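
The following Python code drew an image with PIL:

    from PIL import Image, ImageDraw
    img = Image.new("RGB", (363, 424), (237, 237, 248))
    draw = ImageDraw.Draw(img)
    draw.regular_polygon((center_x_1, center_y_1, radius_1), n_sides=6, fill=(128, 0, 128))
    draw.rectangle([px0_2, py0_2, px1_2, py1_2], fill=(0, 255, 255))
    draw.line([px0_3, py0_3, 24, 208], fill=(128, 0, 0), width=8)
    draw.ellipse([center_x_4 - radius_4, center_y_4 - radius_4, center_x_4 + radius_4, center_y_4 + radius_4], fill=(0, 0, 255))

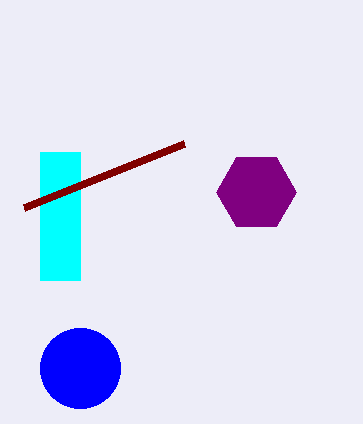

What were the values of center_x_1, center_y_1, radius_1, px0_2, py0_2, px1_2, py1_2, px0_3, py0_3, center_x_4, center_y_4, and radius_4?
center_x_1 = 256, center_y_1 = 192, radius_1 = 40, px0_2 = 40, py0_2 = 152, px1_2 = 80, py1_2 = 280, px0_3 = 184, py0_3 = 144, center_x_4 = 80, center_y_4 = 368, radius_4 = 40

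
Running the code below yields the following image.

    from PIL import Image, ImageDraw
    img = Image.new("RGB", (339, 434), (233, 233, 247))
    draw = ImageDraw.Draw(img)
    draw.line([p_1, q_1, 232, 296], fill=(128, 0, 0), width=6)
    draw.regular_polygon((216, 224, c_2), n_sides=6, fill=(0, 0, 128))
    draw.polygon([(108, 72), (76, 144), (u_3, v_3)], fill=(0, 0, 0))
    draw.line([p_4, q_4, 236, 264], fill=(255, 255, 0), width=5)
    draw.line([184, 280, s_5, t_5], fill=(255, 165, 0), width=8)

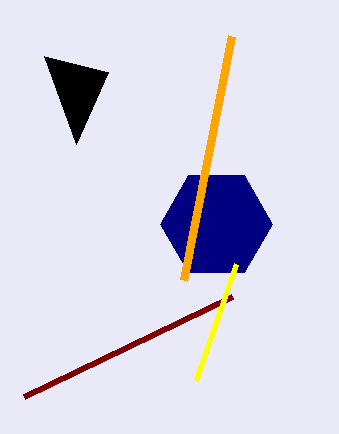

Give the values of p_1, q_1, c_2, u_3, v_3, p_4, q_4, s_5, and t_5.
p_1 = 24
q_1 = 396
c_2 = 56
u_3 = 44
v_3 = 56
p_4 = 196
q_4 = 380
s_5 = 232
t_5 = 36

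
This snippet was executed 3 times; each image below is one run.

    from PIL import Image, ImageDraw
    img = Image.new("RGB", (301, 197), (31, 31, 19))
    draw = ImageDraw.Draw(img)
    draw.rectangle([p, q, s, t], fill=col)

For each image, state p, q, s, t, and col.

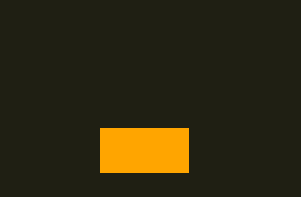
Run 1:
p = 100
q = 128
s = 188
t = 172
col = 'orange'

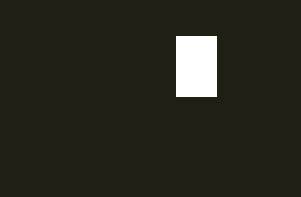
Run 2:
p = 176; q = 36; s = 216; t = 96; col = 'white'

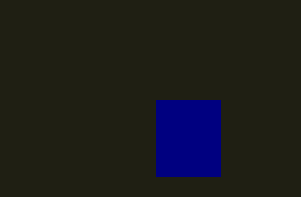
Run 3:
p = 156
q = 100
s = 220
t = 176
col = 'navy'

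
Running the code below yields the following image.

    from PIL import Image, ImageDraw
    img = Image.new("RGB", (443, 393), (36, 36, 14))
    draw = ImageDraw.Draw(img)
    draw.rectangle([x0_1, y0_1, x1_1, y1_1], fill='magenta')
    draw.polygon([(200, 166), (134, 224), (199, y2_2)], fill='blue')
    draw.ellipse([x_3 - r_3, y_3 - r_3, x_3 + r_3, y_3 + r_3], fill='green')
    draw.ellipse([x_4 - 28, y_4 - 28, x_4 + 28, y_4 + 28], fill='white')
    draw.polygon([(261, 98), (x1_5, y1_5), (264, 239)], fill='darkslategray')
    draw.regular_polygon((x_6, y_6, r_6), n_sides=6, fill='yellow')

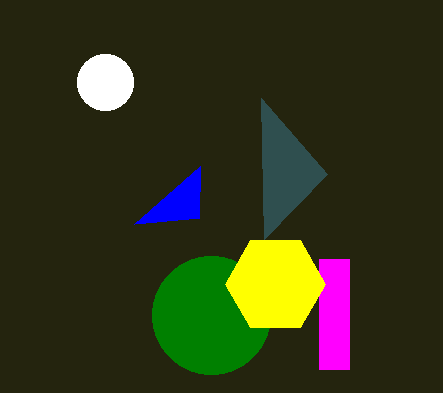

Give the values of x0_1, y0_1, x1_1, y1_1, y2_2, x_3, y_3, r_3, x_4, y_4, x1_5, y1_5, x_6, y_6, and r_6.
x0_1 = 319, y0_1 = 259, x1_1 = 349, y1_1 = 369, y2_2 = 218, x_3 = 211, y_3 = 315, r_3 = 59, x_4 = 105, y_4 = 82, x1_5 = 327, y1_5 = 174, x_6 = 275, y_6 = 284, r_6 = 50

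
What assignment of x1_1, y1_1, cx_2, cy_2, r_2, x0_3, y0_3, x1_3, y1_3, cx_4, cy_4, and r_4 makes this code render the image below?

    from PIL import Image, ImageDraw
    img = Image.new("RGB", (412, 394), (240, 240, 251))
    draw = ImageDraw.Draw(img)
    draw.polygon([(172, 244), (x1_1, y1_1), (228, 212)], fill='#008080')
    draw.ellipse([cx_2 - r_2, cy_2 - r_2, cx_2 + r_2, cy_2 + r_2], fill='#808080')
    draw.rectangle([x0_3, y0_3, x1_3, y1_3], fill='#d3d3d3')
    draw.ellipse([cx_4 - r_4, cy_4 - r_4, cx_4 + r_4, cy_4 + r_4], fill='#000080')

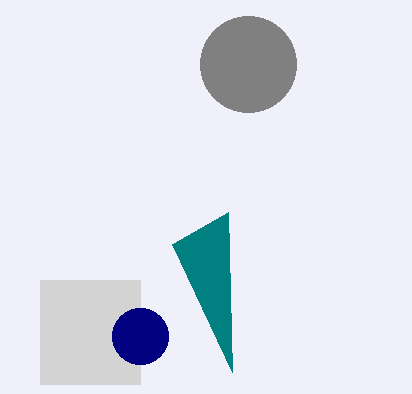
x1_1 = 232, y1_1 = 372, cx_2 = 248, cy_2 = 64, r_2 = 48, x0_3 = 40, y0_3 = 280, x1_3 = 140, y1_3 = 384, cx_4 = 140, cy_4 = 336, r_4 = 28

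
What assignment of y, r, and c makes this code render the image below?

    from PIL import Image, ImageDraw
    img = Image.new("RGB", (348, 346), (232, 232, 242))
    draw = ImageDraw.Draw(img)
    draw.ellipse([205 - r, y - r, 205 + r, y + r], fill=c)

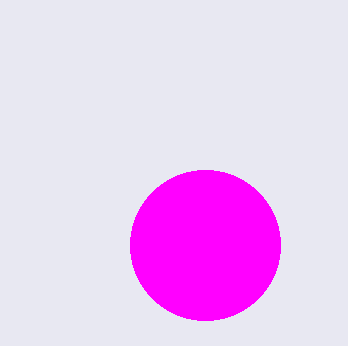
y = 245; r = 75; c = 'magenta'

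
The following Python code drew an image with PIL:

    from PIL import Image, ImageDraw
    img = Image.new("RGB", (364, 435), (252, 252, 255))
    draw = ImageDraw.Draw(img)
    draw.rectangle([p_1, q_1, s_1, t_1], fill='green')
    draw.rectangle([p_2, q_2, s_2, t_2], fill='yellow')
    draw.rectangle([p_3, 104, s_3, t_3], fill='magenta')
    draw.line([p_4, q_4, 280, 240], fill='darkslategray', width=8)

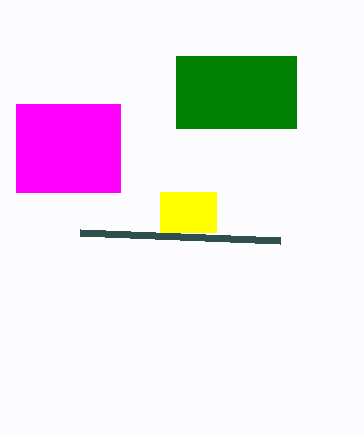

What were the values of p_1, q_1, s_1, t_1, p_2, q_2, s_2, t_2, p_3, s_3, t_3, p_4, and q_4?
p_1 = 176
q_1 = 56
s_1 = 296
t_1 = 128
p_2 = 160
q_2 = 192
s_2 = 216
t_2 = 232
p_3 = 16
s_3 = 120
t_3 = 192
p_4 = 80
q_4 = 232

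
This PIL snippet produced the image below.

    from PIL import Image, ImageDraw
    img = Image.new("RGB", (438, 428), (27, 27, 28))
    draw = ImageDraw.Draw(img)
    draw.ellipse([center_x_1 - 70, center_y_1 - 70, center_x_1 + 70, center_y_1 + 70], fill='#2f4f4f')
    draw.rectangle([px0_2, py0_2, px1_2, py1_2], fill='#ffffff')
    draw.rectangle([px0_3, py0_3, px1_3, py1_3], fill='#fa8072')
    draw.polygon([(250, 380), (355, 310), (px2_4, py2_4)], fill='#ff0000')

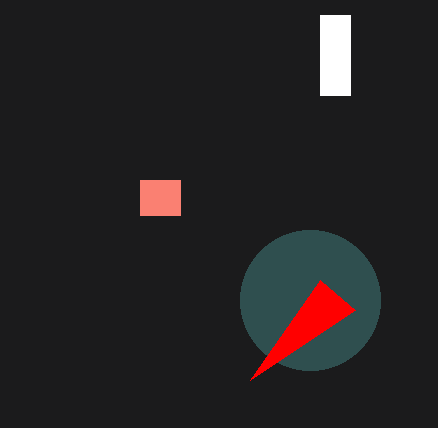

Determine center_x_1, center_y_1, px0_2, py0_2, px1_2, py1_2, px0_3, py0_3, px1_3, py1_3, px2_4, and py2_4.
center_x_1 = 310; center_y_1 = 300; px0_2 = 320; py0_2 = 15; px1_2 = 350; py1_2 = 95; px0_3 = 140; py0_3 = 180; px1_3 = 180; py1_3 = 215; px2_4 = 320; py2_4 = 280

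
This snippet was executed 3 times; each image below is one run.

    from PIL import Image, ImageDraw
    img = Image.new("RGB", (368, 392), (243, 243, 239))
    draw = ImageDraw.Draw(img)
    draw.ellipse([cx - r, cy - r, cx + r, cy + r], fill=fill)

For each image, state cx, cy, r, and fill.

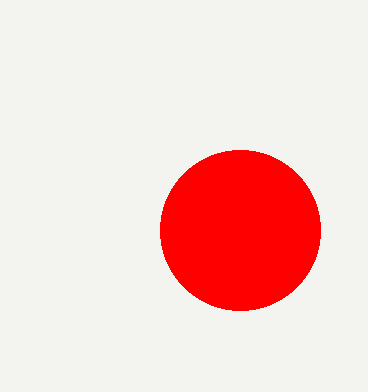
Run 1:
cx = 240, cy = 230, r = 80, fill = 'red'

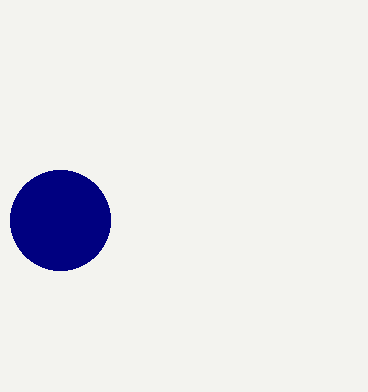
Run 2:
cx = 60
cy = 220
r = 50
fill = 'navy'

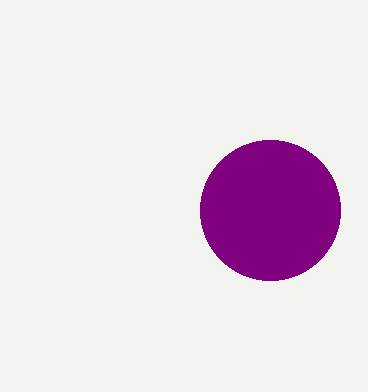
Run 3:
cx = 270, cy = 210, r = 70, fill = 'purple'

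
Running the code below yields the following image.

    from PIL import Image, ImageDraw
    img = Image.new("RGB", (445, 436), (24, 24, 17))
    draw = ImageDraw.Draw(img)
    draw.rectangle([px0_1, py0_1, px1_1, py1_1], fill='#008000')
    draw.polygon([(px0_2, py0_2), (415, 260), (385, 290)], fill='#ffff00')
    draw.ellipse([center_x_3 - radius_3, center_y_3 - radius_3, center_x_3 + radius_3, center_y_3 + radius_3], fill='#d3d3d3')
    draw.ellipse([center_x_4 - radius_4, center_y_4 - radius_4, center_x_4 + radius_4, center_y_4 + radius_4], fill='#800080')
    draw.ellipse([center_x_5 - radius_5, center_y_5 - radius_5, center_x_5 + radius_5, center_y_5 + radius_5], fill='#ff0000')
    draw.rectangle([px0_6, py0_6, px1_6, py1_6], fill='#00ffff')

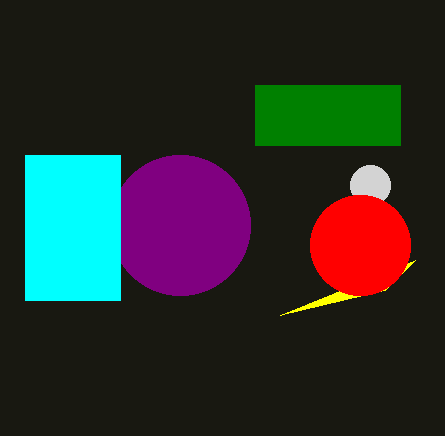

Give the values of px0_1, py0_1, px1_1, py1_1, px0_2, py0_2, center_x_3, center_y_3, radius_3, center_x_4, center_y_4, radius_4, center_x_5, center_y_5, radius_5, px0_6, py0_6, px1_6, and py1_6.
px0_1 = 255
py0_1 = 85
px1_1 = 400
py1_1 = 145
px0_2 = 280
py0_2 = 315
center_x_3 = 370
center_y_3 = 185
radius_3 = 20
center_x_4 = 180
center_y_4 = 225
radius_4 = 70
center_x_5 = 360
center_y_5 = 245
radius_5 = 50
px0_6 = 25
py0_6 = 155
px1_6 = 120
py1_6 = 300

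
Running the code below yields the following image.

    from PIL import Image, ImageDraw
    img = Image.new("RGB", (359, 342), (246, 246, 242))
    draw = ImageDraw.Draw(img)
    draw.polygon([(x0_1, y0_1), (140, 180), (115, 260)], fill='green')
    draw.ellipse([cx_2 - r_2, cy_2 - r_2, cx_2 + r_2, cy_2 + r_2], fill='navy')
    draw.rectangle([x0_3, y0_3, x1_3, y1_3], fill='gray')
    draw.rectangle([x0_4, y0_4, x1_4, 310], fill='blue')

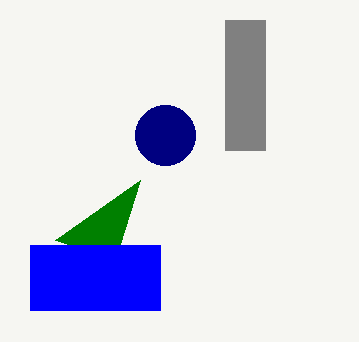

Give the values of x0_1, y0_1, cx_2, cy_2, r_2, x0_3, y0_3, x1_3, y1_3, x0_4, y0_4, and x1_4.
x0_1 = 55; y0_1 = 240; cx_2 = 165; cy_2 = 135; r_2 = 30; x0_3 = 225; y0_3 = 20; x1_3 = 265; y1_3 = 150; x0_4 = 30; y0_4 = 245; x1_4 = 160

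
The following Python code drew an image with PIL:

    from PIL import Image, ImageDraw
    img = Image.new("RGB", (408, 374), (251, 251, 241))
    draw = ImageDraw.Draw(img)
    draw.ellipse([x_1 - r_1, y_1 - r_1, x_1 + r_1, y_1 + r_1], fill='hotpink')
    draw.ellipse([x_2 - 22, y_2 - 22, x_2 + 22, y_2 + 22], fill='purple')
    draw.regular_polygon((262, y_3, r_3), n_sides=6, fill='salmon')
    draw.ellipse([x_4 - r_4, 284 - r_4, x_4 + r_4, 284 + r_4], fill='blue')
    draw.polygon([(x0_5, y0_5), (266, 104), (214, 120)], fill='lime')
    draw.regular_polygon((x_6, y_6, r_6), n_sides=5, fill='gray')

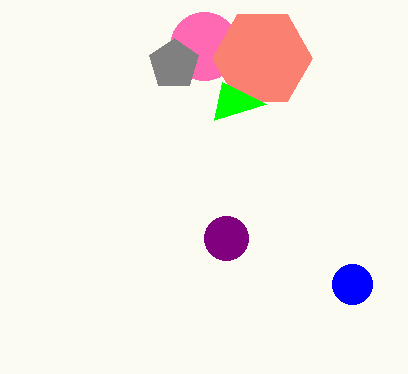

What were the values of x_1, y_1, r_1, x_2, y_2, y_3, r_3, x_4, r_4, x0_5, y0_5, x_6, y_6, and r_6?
x_1 = 204; y_1 = 46; r_1 = 34; x_2 = 226; y_2 = 238; y_3 = 58; r_3 = 50; x_4 = 352; r_4 = 20; x0_5 = 222; y0_5 = 82; x_6 = 174; y_6 = 64; r_6 = 26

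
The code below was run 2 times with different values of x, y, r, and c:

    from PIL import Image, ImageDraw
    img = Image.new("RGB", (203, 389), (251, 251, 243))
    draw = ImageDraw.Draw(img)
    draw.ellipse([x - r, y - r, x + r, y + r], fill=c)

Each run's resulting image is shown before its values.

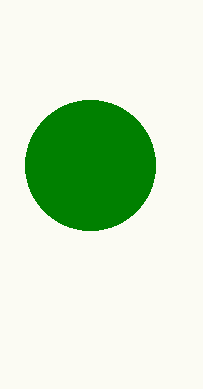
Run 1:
x = 90
y = 165
r = 65
c = 'green'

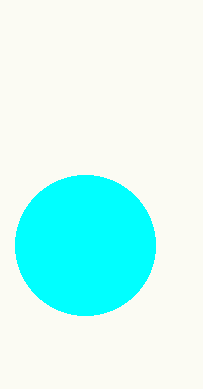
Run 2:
x = 85, y = 245, r = 70, c = 'cyan'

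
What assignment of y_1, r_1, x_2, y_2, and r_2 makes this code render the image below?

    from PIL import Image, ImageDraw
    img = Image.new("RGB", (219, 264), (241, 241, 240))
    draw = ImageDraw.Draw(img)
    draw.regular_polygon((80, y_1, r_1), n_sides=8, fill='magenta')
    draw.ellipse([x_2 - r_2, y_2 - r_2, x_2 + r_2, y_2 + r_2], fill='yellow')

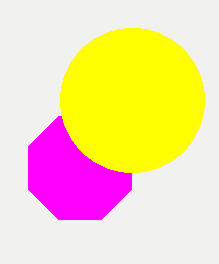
y_1 = 168, r_1 = 56, x_2 = 132, y_2 = 100, r_2 = 72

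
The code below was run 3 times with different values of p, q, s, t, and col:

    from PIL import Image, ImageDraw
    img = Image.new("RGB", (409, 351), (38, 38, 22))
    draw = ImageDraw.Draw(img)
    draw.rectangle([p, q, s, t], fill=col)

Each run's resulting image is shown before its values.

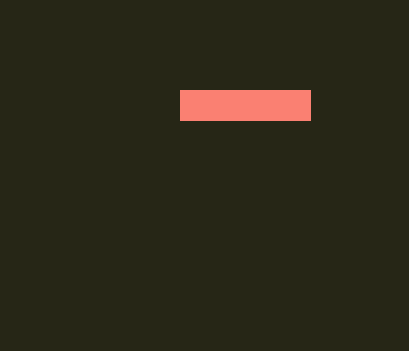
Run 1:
p = 180, q = 90, s = 310, t = 120, col = 'salmon'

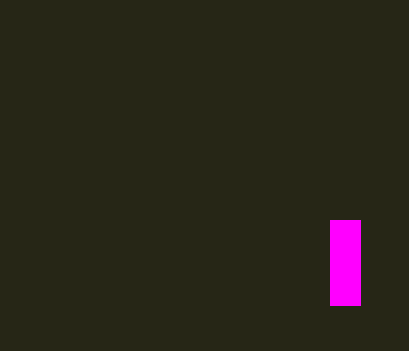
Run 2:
p = 330
q = 220
s = 360
t = 305
col = 'magenta'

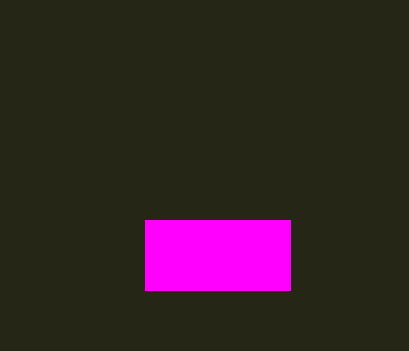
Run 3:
p = 145; q = 220; s = 290; t = 290; col = 'magenta'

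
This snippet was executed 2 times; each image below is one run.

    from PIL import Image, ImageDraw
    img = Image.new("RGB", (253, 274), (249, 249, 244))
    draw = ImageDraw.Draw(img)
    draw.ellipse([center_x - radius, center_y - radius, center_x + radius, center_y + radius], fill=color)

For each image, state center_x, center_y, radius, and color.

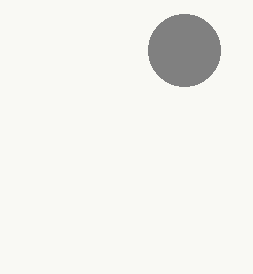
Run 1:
center_x = 184, center_y = 50, radius = 36, color = 'gray'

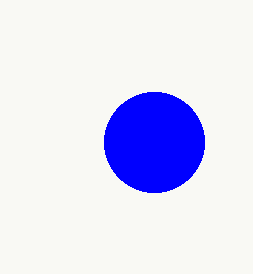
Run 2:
center_x = 154; center_y = 142; radius = 50; color = 'blue'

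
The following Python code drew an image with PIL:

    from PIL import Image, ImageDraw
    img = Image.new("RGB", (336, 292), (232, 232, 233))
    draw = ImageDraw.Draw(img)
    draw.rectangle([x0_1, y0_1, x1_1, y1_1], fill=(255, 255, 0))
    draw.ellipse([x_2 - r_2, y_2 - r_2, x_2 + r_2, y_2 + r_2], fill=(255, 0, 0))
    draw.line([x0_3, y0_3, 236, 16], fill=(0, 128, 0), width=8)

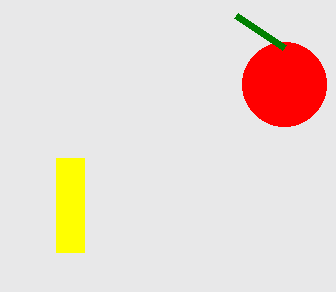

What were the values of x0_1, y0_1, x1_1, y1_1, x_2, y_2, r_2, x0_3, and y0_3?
x0_1 = 56; y0_1 = 158; x1_1 = 84; y1_1 = 252; x_2 = 284; y_2 = 84; r_2 = 42; x0_3 = 284; y0_3 = 48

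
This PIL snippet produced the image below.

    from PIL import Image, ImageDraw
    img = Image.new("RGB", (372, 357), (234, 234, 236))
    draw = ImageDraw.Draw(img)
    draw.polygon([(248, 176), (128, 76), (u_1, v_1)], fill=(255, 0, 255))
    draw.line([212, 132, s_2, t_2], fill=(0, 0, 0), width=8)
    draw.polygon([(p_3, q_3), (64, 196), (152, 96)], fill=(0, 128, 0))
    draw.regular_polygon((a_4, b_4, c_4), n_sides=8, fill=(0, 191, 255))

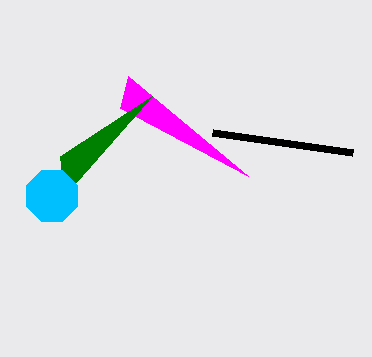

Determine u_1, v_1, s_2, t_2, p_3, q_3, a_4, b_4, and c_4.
u_1 = 120, v_1 = 108, s_2 = 352, t_2 = 152, p_3 = 60, q_3 = 156, a_4 = 52, b_4 = 196, c_4 = 28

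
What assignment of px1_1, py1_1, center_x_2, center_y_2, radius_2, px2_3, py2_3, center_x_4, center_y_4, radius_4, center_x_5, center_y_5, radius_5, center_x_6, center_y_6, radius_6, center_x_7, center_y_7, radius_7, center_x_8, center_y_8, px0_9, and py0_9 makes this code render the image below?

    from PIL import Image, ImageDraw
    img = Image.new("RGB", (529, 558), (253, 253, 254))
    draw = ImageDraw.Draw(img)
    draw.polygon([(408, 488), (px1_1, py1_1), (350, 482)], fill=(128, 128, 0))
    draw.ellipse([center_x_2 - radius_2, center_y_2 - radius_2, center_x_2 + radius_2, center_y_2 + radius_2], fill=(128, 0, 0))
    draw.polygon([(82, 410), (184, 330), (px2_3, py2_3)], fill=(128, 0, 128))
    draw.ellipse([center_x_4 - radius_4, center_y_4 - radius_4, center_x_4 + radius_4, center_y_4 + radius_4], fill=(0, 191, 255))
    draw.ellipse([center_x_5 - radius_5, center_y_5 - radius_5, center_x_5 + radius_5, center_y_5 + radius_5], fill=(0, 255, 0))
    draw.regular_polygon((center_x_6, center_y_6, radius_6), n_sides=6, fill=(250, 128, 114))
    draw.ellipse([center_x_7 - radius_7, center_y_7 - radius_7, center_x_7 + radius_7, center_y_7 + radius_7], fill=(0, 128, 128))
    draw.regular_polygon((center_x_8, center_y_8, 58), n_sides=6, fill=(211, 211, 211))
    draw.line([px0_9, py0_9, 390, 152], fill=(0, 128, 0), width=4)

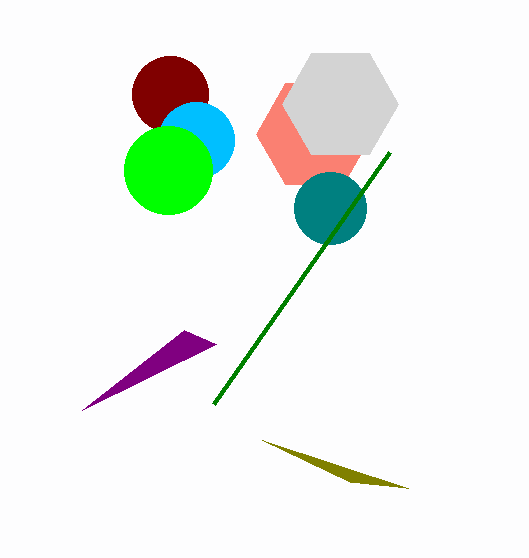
px1_1 = 262; py1_1 = 440; center_x_2 = 170; center_y_2 = 94; radius_2 = 38; px2_3 = 216; py2_3 = 344; center_x_4 = 196; center_y_4 = 140; radius_4 = 38; center_x_5 = 168; center_y_5 = 170; radius_5 = 44; center_x_6 = 314; center_y_6 = 134; radius_6 = 58; center_x_7 = 330; center_y_7 = 208; radius_7 = 36; center_x_8 = 340; center_y_8 = 104; px0_9 = 214; py0_9 = 404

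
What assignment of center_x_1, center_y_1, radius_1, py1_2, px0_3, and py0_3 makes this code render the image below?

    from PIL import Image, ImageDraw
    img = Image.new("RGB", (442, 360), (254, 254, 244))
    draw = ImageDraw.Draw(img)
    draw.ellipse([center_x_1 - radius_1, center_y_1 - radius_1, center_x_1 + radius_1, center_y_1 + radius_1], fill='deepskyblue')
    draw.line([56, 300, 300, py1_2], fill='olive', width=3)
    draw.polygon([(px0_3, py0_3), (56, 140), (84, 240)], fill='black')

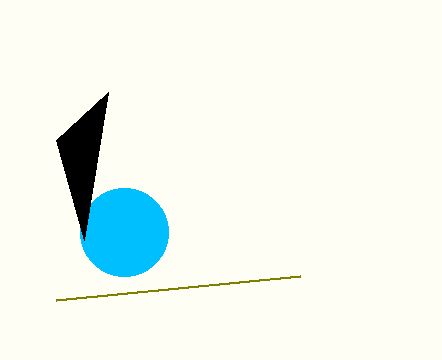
center_x_1 = 124
center_y_1 = 232
radius_1 = 44
py1_2 = 276
px0_3 = 108
py0_3 = 92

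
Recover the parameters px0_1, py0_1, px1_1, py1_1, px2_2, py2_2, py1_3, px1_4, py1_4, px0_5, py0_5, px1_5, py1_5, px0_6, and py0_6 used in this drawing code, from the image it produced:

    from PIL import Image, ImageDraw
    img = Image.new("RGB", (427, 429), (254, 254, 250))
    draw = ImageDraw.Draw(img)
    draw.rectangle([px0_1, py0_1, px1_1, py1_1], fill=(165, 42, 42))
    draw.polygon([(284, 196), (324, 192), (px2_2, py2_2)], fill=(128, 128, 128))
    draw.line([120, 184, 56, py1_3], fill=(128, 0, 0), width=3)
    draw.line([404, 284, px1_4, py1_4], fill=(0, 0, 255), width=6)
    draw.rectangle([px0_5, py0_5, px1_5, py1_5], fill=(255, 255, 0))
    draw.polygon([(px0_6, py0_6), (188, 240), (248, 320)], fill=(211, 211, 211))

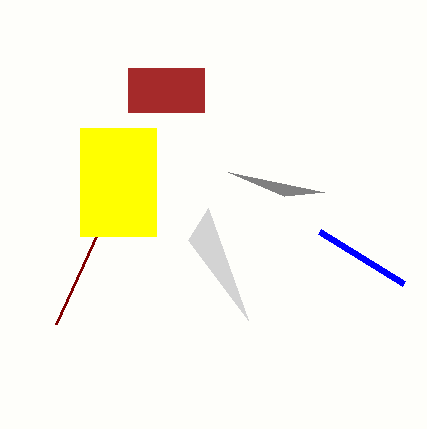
px0_1 = 128, py0_1 = 68, px1_1 = 204, py1_1 = 112, px2_2 = 228, py2_2 = 172, py1_3 = 324, px1_4 = 320, py1_4 = 232, px0_5 = 80, py0_5 = 128, px1_5 = 156, py1_5 = 236, px0_6 = 208, py0_6 = 208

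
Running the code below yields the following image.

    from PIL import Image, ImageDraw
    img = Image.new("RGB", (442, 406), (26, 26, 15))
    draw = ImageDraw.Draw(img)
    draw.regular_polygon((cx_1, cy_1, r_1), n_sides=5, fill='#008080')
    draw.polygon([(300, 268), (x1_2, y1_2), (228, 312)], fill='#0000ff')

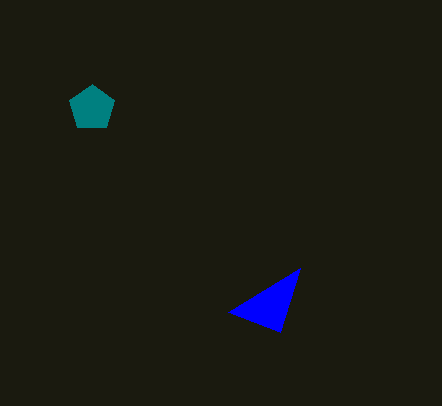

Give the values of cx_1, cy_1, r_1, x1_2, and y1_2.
cx_1 = 92, cy_1 = 108, r_1 = 24, x1_2 = 280, y1_2 = 332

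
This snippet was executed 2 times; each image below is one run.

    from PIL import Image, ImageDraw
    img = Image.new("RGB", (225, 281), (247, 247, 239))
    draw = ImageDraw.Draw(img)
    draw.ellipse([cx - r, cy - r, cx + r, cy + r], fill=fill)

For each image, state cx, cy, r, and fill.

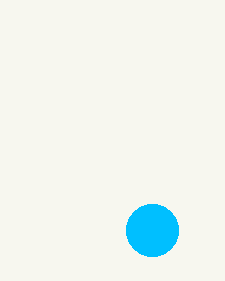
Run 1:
cx = 152, cy = 230, r = 26, fill = 'deepskyblue'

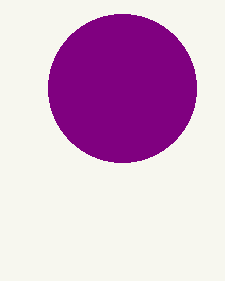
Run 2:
cx = 122; cy = 88; r = 74; fill = 'purple'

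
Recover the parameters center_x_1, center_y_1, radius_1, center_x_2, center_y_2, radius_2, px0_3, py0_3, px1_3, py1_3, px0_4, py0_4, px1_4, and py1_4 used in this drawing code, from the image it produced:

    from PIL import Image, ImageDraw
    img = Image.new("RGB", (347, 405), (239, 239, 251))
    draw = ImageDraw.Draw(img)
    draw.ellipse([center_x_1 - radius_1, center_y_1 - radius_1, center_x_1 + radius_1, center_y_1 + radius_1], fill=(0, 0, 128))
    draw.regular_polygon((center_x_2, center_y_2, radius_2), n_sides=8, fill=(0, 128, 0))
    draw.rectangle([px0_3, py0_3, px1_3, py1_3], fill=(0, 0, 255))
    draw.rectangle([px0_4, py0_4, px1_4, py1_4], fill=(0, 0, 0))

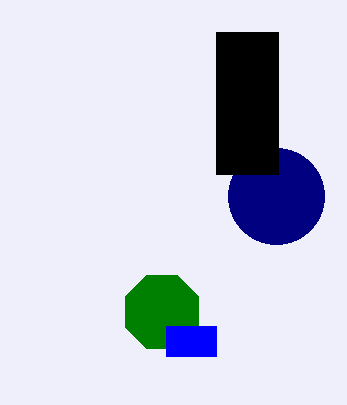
center_x_1 = 276, center_y_1 = 196, radius_1 = 48, center_x_2 = 162, center_y_2 = 312, radius_2 = 40, px0_3 = 166, py0_3 = 326, px1_3 = 216, py1_3 = 356, px0_4 = 216, py0_4 = 32, px1_4 = 278, py1_4 = 174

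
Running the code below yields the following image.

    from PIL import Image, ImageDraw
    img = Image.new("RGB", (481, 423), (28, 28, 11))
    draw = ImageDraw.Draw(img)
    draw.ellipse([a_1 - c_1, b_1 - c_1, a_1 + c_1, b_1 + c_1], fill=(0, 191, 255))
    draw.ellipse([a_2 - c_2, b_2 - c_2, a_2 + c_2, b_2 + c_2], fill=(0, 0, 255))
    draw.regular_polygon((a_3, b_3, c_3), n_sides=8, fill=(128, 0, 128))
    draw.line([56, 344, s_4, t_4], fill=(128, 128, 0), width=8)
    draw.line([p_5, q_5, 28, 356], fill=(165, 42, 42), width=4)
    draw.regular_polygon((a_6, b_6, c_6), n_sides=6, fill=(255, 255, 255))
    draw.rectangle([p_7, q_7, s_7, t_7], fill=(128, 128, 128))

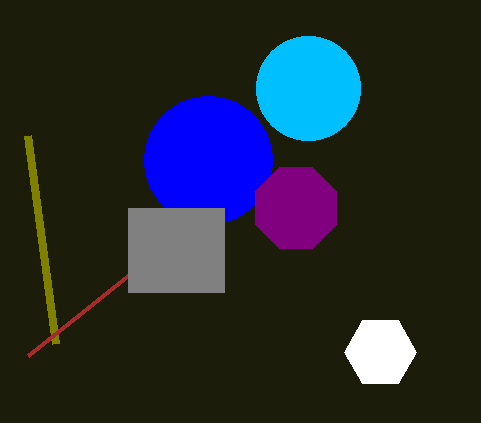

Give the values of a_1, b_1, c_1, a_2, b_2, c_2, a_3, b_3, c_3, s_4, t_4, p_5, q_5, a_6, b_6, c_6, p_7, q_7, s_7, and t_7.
a_1 = 308, b_1 = 88, c_1 = 52, a_2 = 208, b_2 = 160, c_2 = 64, a_3 = 296, b_3 = 208, c_3 = 44, s_4 = 28, t_4 = 136, p_5 = 128, q_5 = 276, a_6 = 380, b_6 = 352, c_6 = 36, p_7 = 128, q_7 = 208, s_7 = 224, t_7 = 292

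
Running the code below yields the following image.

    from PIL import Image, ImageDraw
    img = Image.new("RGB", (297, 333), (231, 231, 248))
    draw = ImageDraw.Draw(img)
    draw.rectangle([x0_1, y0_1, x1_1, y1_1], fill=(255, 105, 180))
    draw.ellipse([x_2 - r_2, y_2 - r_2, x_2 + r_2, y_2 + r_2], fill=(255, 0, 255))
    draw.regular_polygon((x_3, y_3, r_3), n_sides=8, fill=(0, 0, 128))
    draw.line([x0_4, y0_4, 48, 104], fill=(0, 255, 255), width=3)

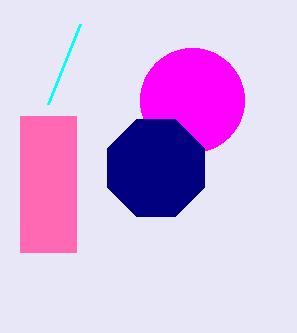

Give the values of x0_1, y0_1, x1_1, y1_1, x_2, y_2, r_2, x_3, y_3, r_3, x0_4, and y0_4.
x0_1 = 20, y0_1 = 116, x1_1 = 76, y1_1 = 252, x_2 = 192, y_2 = 100, r_2 = 52, x_3 = 156, y_3 = 168, r_3 = 52, x0_4 = 80, y0_4 = 24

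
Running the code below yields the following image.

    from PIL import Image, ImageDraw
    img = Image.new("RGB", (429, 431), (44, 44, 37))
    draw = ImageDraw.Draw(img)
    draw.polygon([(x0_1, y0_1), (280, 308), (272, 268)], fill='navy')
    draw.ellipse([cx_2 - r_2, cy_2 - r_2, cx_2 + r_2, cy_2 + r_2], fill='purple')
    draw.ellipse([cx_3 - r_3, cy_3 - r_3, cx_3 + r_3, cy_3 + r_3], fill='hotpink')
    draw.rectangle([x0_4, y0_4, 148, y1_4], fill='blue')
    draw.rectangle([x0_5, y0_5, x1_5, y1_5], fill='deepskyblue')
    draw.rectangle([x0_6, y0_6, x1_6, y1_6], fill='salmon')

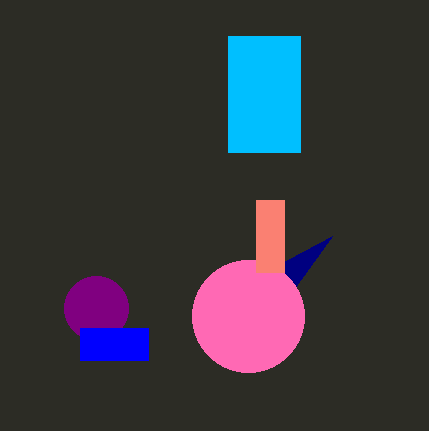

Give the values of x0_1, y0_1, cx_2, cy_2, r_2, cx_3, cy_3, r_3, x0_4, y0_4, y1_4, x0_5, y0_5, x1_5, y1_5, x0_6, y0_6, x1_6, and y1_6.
x0_1 = 332
y0_1 = 236
cx_2 = 96
cy_2 = 308
r_2 = 32
cx_3 = 248
cy_3 = 316
r_3 = 56
x0_4 = 80
y0_4 = 328
y1_4 = 360
x0_5 = 228
y0_5 = 36
x1_5 = 300
y1_5 = 152
x0_6 = 256
y0_6 = 200
x1_6 = 284
y1_6 = 272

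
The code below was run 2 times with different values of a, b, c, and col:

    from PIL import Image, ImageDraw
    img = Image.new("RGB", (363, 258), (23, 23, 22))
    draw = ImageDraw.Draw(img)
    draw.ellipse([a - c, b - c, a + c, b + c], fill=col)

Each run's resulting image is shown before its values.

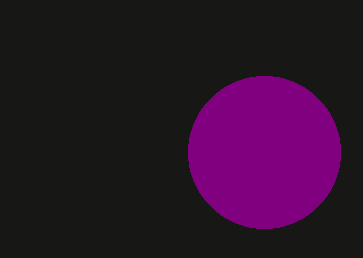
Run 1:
a = 264
b = 152
c = 76
col = 'purple'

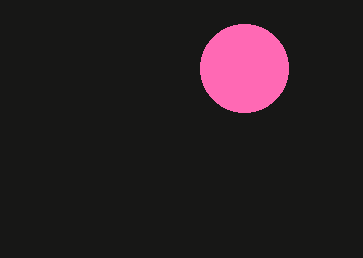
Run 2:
a = 244, b = 68, c = 44, col = 'hotpink'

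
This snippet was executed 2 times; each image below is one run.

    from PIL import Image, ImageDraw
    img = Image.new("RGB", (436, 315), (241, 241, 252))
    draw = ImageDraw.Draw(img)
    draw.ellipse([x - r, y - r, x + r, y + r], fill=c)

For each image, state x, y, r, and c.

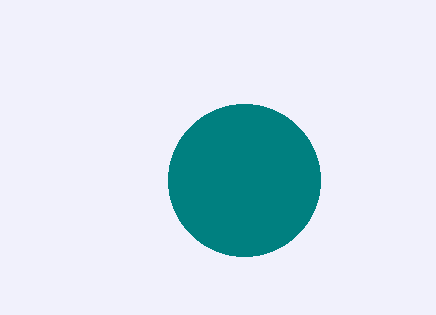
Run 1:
x = 244, y = 180, r = 76, c = 'teal'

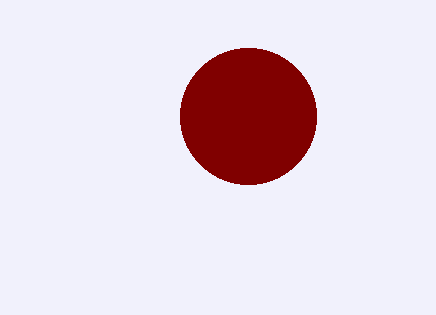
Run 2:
x = 248
y = 116
r = 68
c = 'maroon'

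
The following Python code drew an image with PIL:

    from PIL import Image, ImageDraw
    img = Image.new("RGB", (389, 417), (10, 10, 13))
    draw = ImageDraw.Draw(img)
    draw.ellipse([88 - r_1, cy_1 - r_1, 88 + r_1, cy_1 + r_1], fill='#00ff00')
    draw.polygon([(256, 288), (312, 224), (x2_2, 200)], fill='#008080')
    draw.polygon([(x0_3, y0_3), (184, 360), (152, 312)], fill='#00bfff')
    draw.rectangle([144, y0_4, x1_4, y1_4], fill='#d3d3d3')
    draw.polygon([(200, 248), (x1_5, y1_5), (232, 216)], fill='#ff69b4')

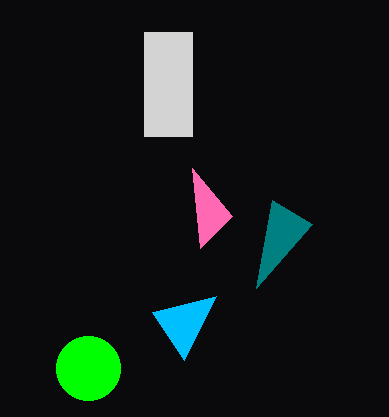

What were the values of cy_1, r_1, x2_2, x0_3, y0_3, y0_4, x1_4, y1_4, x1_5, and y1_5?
cy_1 = 368; r_1 = 32; x2_2 = 272; x0_3 = 216; y0_3 = 296; y0_4 = 32; x1_4 = 192; y1_4 = 136; x1_5 = 192; y1_5 = 168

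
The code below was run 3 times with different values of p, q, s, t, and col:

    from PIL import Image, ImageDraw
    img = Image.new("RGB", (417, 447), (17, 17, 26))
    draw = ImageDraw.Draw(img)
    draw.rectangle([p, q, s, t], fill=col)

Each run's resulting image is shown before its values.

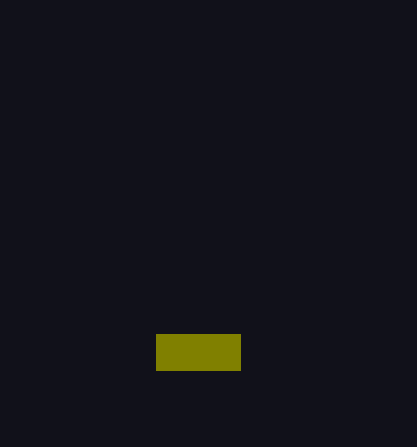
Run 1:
p = 156, q = 334, s = 240, t = 370, col = 'olive'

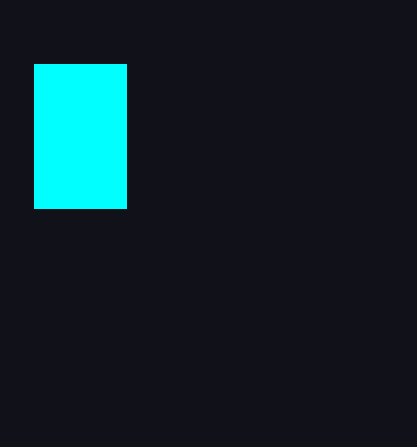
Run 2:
p = 34, q = 64, s = 126, t = 208, col = 'cyan'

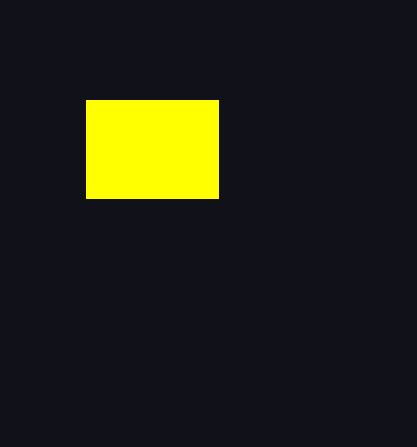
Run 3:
p = 86; q = 100; s = 218; t = 198; col = 'yellow'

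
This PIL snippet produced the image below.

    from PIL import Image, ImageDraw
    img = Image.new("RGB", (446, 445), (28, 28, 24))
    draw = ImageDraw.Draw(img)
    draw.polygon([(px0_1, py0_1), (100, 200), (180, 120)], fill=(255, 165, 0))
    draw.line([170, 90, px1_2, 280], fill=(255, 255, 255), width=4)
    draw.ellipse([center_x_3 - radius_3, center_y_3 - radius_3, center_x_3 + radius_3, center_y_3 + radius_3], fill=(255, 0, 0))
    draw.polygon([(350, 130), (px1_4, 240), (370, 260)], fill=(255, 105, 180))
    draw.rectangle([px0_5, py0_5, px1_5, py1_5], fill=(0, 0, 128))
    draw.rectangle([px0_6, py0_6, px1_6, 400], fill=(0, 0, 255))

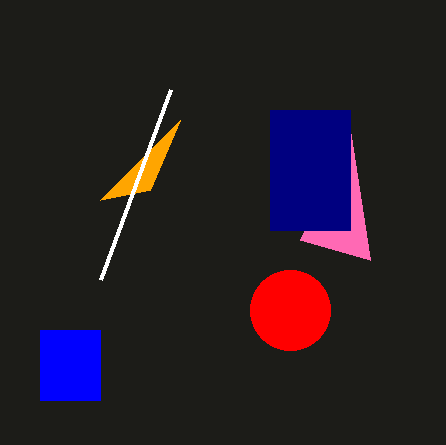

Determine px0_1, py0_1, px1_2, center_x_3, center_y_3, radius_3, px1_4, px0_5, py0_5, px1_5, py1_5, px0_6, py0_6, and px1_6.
px0_1 = 150
py0_1 = 190
px1_2 = 100
center_x_3 = 290
center_y_3 = 310
radius_3 = 40
px1_4 = 300
px0_5 = 270
py0_5 = 110
px1_5 = 350
py1_5 = 230
px0_6 = 40
py0_6 = 330
px1_6 = 100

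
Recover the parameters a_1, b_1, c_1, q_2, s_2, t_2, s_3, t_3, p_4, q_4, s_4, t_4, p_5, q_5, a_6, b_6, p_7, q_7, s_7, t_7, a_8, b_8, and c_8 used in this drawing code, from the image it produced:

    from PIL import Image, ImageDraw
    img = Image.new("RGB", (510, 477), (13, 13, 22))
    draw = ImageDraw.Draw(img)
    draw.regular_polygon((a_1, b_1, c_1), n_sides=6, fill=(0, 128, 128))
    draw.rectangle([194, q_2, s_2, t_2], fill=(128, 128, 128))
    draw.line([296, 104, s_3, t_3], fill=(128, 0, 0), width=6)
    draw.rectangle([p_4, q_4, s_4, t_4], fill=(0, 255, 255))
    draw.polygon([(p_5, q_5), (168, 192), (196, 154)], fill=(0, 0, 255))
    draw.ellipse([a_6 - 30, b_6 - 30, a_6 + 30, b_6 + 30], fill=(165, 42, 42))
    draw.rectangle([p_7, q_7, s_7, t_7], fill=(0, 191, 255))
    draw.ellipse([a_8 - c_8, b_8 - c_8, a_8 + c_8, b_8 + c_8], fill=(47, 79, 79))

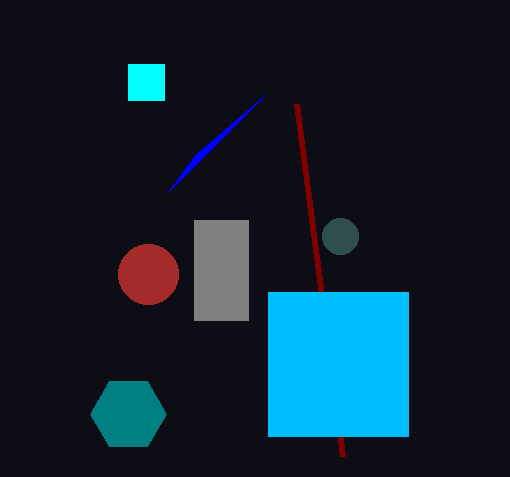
a_1 = 128, b_1 = 414, c_1 = 38, q_2 = 220, s_2 = 248, t_2 = 320, s_3 = 342, t_3 = 456, p_4 = 128, q_4 = 64, s_4 = 164, t_4 = 100, p_5 = 266, q_5 = 94, a_6 = 148, b_6 = 274, p_7 = 268, q_7 = 292, s_7 = 408, t_7 = 436, a_8 = 340, b_8 = 236, c_8 = 18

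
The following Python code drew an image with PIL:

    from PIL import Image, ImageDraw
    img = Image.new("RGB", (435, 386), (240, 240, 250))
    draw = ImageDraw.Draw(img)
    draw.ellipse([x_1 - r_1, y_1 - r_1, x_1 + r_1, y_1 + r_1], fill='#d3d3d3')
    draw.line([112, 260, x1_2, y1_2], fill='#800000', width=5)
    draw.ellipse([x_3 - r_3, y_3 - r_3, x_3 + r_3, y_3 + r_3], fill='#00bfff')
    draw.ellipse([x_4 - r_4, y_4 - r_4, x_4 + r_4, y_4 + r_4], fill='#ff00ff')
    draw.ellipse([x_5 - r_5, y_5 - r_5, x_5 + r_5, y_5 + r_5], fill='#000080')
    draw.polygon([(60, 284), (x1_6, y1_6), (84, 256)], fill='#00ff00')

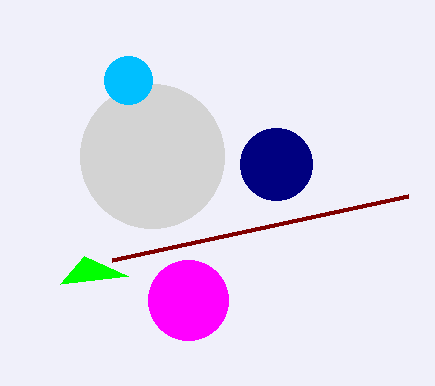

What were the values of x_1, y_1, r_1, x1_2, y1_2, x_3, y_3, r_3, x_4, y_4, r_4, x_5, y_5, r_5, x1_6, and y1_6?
x_1 = 152
y_1 = 156
r_1 = 72
x1_2 = 408
y1_2 = 196
x_3 = 128
y_3 = 80
r_3 = 24
x_4 = 188
y_4 = 300
r_4 = 40
x_5 = 276
y_5 = 164
r_5 = 36
x1_6 = 128
y1_6 = 276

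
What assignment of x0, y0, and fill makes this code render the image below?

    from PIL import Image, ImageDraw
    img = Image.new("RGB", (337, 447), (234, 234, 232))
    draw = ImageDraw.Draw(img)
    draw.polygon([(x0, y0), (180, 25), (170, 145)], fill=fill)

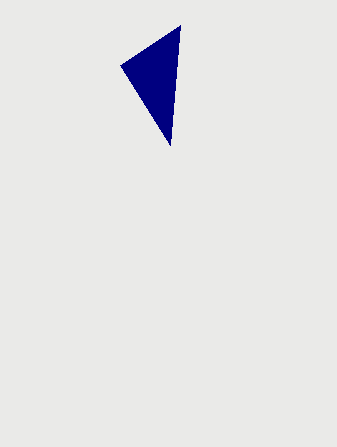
x0 = 120, y0 = 65, fill = 'navy'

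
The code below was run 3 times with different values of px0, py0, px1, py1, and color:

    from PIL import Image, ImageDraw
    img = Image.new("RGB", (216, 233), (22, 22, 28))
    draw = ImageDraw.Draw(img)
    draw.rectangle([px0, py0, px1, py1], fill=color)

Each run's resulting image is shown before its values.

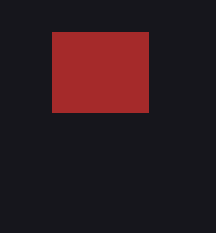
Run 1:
px0 = 52, py0 = 32, px1 = 148, py1 = 112, color = 'brown'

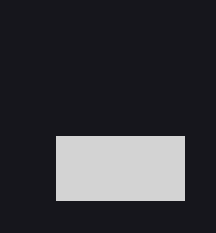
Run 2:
px0 = 56
py0 = 136
px1 = 184
py1 = 200
color = 'lightgray'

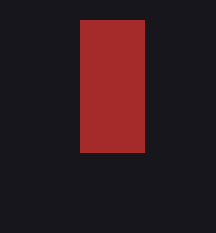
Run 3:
px0 = 80; py0 = 20; px1 = 144; py1 = 152; color = 'brown'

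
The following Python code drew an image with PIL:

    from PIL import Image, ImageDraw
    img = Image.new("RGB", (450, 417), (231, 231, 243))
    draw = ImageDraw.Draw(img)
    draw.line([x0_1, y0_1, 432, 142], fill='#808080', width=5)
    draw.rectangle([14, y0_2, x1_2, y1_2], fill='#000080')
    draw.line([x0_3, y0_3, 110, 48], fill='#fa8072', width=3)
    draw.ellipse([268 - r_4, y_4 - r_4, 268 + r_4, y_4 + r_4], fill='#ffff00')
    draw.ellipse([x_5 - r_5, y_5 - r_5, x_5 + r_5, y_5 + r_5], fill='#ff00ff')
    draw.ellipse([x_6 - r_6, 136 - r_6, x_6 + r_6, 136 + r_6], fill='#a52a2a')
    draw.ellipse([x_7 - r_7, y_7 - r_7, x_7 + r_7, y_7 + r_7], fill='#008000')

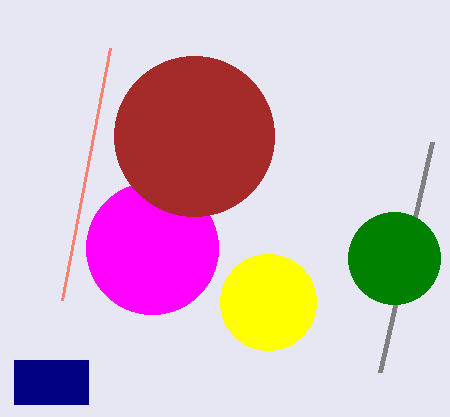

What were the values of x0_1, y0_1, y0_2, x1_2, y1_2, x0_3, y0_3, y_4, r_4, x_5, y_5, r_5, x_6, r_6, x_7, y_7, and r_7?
x0_1 = 380; y0_1 = 372; y0_2 = 360; x1_2 = 88; y1_2 = 404; x0_3 = 62; y0_3 = 300; y_4 = 302; r_4 = 48; x_5 = 152; y_5 = 248; r_5 = 66; x_6 = 194; r_6 = 80; x_7 = 394; y_7 = 258; r_7 = 46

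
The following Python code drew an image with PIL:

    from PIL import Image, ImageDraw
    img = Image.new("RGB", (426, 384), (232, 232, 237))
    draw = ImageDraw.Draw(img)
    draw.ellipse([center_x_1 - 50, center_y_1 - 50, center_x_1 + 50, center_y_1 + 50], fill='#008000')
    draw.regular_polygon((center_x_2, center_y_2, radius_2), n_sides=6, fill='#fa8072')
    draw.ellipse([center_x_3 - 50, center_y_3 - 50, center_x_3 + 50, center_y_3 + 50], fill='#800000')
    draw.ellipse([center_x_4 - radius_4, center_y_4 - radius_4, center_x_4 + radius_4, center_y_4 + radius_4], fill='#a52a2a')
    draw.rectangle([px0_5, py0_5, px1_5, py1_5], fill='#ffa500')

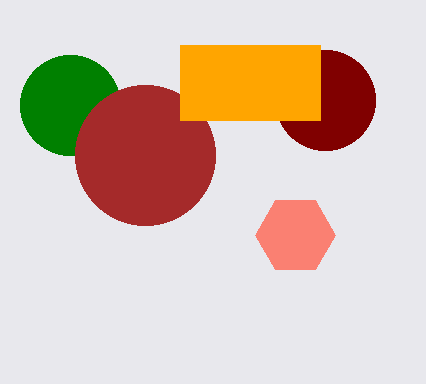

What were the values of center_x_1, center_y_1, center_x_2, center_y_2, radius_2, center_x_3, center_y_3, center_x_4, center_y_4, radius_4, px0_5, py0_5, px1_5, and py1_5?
center_x_1 = 70; center_y_1 = 105; center_x_2 = 295; center_y_2 = 235; radius_2 = 40; center_x_3 = 325; center_y_3 = 100; center_x_4 = 145; center_y_4 = 155; radius_4 = 70; px0_5 = 180; py0_5 = 45; px1_5 = 320; py1_5 = 120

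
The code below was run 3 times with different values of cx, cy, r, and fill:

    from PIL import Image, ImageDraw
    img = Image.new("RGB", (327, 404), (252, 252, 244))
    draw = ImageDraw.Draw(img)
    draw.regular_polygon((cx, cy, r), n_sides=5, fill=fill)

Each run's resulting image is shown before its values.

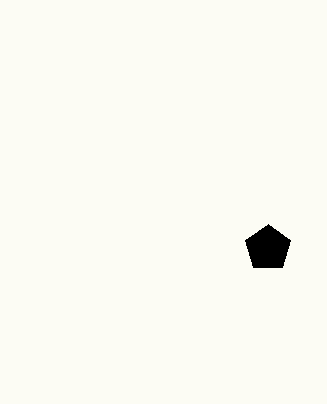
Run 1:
cx = 268
cy = 248
r = 24
fill = 'black'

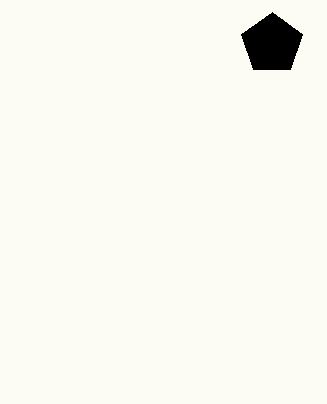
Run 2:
cx = 272
cy = 44
r = 32
fill = 'black'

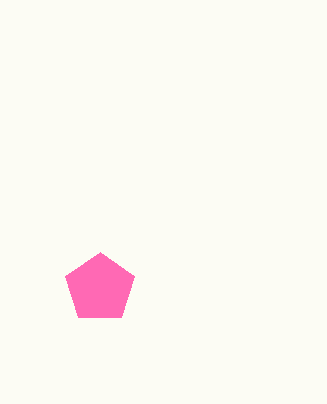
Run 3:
cx = 100; cy = 288; r = 36; fill = 'hotpink'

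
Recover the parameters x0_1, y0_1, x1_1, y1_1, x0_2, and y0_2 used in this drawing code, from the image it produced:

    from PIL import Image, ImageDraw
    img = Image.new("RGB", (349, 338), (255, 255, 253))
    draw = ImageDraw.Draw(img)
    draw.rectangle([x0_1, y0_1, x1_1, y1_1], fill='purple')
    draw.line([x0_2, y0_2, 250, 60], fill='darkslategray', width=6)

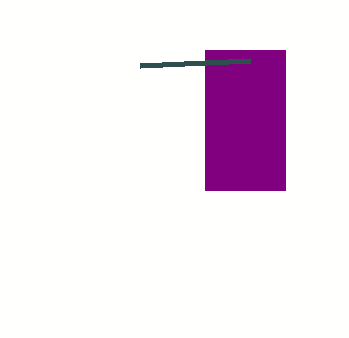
x0_1 = 205, y0_1 = 50, x1_1 = 285, y1_1 = 190, x0_2 = 140, y0_2 = 65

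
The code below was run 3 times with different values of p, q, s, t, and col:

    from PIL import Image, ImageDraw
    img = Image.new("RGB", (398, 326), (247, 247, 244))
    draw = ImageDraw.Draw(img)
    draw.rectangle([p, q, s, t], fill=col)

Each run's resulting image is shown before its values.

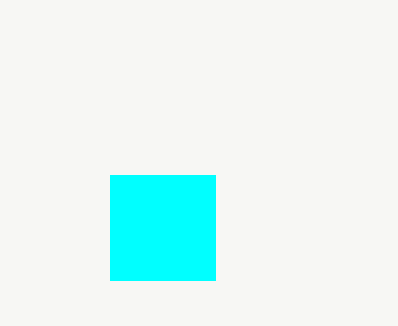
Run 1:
p = 110; q = 175; s = 215; t = 280; col = 'cyan'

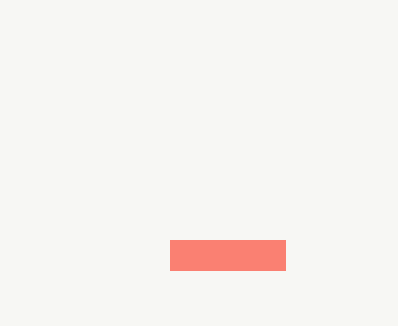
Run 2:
p = 170; q = 240; s = 285; t = 270; col = 'salmon'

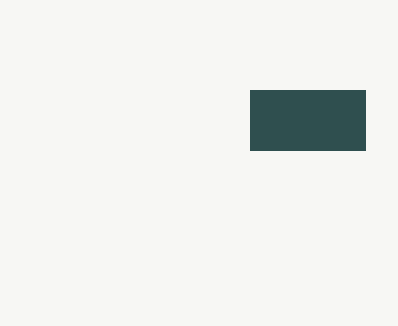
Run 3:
p = 250, q = 90, s = 365, t = 150, col = 'darkslategray'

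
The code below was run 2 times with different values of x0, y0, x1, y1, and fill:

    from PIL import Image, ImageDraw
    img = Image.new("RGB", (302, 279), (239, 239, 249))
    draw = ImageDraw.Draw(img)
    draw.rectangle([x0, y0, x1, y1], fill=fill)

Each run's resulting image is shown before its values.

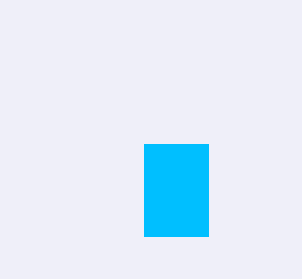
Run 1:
x0 = 144
y0 = 144
x1 = 208
y1 = 236
fill = 'deepskyblue'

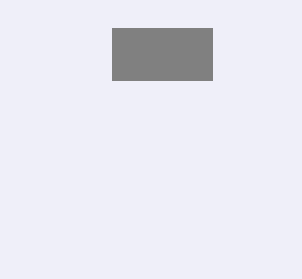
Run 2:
x0 = 112; y0 = 28; x1 = 212; y1 = 80; fill = 'gray'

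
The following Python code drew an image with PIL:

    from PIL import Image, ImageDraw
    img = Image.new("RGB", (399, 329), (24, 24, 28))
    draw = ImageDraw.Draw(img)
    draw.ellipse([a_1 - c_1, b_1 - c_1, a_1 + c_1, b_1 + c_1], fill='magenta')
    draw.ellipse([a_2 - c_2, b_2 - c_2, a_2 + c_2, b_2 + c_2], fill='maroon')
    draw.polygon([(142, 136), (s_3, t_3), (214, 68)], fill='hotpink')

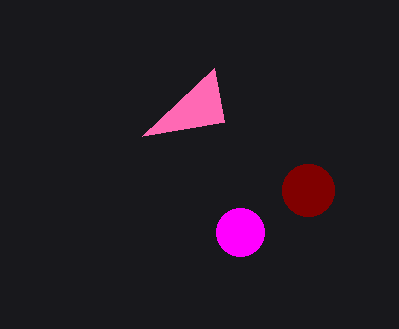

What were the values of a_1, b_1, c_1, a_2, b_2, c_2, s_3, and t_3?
a_1 = 240; b_1 = 232; c_1 = 24; a_2 = 308; b_2 = 190; c_2 = 26; s_3 = 224; t_3 = 122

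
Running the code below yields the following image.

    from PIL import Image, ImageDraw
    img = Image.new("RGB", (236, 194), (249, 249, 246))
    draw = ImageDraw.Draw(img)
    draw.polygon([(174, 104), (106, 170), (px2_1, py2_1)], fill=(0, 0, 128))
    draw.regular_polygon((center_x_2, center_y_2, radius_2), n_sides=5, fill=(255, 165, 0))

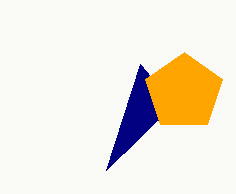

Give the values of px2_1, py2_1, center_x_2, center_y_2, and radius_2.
px2_1 = 140, py2_1 = 64, center_x_2 = 184, center_y_2 = 92, radius_2 = 40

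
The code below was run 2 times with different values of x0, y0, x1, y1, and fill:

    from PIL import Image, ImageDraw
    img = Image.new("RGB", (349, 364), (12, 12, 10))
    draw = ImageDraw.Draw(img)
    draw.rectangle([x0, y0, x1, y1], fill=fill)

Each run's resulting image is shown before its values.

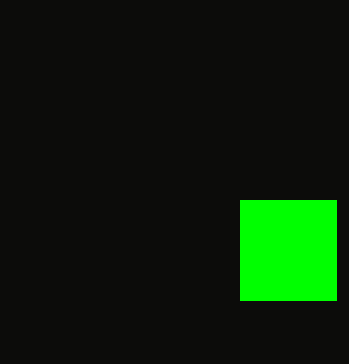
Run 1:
x0 = 240; y0 = 200; x1 = 336; y1 = 300; fill = 'lime'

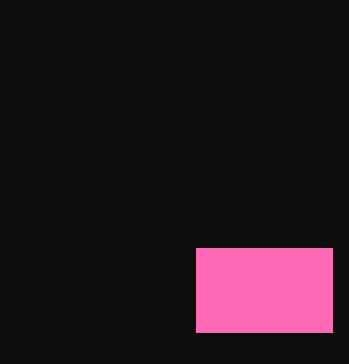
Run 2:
x0 = 196
y0 = 248
x1 = 332
y1 = 332
fill = 'hotpink'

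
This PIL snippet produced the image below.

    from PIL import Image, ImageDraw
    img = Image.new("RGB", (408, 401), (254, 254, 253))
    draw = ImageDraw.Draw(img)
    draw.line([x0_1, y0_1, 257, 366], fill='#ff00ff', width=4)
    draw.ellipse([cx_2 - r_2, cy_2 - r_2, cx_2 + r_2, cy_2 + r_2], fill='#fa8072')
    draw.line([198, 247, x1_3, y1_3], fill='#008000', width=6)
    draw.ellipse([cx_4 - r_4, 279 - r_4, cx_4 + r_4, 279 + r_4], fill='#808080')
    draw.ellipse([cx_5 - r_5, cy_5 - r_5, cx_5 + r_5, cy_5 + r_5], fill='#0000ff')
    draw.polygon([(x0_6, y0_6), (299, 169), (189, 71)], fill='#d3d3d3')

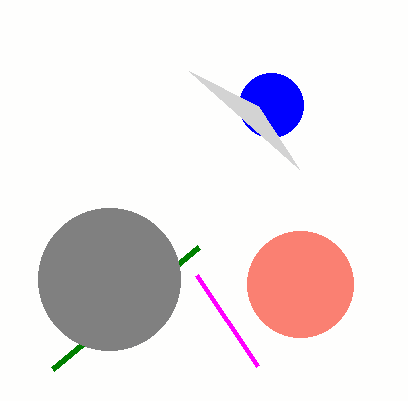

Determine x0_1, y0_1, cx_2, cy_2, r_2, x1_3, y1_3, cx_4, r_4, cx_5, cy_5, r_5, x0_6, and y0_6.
x0_1 = 196; y0_1 = 275; cx_2 = 300; cy_2 = 284; r_2 = 53; x1_3 = 52; y1_3 = 369; cx_4 = 109; r_4 = 71; cx_5 = 271; cy_5 = 105; r_5 = 32; x0_6 = 258; y0_6 = 106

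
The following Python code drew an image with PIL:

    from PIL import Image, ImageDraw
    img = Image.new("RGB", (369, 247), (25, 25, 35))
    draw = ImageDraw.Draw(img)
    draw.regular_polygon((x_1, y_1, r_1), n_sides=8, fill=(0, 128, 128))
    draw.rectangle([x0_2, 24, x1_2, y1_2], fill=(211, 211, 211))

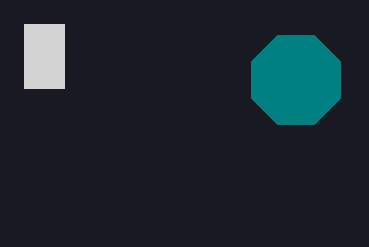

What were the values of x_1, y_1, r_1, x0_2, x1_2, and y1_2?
x_1 = 296; y_1 = 80; r_1 = 48; x0_2 = 24; x1_2 = 64; y1_2 = 88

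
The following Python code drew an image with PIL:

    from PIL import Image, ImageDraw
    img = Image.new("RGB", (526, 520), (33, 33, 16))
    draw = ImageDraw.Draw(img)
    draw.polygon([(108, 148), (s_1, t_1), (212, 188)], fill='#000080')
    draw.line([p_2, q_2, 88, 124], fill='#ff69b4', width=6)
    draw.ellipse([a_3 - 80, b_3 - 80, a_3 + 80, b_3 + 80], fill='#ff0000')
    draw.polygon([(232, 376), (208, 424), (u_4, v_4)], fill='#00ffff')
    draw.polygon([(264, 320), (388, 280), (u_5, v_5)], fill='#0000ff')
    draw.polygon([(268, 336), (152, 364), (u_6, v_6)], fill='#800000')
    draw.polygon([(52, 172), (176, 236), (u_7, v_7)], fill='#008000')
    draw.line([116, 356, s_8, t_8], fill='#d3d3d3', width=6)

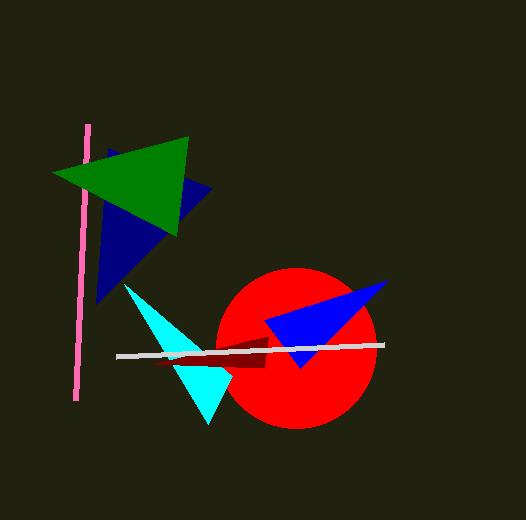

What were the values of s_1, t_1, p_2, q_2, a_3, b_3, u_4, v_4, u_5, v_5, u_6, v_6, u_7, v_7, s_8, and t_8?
s_1 = 96, t_1 = 304, p_2 = 76, q_2 = 400, a_3 = 296, b_3 = 348, u_4 = 124, v_4 = 284, u_5 = 300, v_5 = 368, u_6 = 264, v_6 = 368, u_7 = 188, v_7 = 136, s_8 = 384, t_8 = 344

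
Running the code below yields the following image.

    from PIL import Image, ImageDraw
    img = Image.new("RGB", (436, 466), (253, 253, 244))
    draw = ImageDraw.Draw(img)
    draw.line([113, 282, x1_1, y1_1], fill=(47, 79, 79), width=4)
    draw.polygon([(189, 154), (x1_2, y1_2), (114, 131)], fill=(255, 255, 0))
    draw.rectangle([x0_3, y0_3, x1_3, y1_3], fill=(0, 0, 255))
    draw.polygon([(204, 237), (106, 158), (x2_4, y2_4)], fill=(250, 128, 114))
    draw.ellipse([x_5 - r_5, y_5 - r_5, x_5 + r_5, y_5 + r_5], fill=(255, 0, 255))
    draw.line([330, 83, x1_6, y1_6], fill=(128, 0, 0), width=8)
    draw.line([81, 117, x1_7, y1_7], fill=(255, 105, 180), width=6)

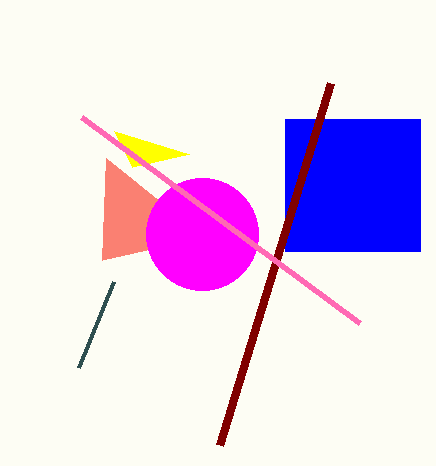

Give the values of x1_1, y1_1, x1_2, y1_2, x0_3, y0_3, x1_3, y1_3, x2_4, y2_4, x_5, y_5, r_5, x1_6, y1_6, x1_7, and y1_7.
x1_1 = 78; y1_1 = 368; x1_2 = 132; y1_2 = 167; x0_3 = 285; y0_3 = 119; x1_3 = 420; y1_3 = 251; x2_4 = 102; y2_4 = 260; x_5 = 202; y_5 = 234; r_5 = 56; x1_6 = 219; y1_6 = 445; x1_7 = 359; y1_7 = 323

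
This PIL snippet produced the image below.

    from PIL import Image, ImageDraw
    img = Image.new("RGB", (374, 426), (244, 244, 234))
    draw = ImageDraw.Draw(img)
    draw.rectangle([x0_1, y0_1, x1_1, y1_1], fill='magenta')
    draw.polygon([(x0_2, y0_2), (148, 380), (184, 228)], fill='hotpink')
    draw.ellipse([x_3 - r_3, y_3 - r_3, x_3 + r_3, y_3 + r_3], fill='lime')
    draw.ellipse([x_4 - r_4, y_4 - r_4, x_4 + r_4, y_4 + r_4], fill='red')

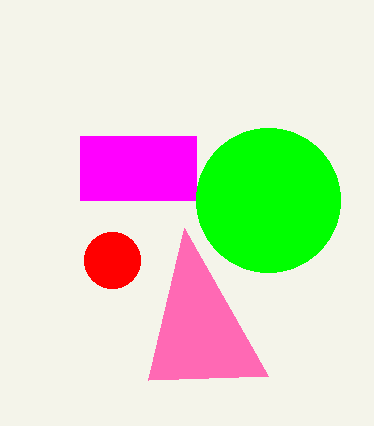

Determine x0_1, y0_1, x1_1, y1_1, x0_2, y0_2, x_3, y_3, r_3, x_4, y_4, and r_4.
x0_1 = 80; y0_1 = 136; x1_1 = 196; y1_1 = 200; x0_2 = 268; y0_2 = 376; x_3 = 268; y_3 = 200; r_3 = 72; x_4 = 112; y_4 = 260; r_4 = 28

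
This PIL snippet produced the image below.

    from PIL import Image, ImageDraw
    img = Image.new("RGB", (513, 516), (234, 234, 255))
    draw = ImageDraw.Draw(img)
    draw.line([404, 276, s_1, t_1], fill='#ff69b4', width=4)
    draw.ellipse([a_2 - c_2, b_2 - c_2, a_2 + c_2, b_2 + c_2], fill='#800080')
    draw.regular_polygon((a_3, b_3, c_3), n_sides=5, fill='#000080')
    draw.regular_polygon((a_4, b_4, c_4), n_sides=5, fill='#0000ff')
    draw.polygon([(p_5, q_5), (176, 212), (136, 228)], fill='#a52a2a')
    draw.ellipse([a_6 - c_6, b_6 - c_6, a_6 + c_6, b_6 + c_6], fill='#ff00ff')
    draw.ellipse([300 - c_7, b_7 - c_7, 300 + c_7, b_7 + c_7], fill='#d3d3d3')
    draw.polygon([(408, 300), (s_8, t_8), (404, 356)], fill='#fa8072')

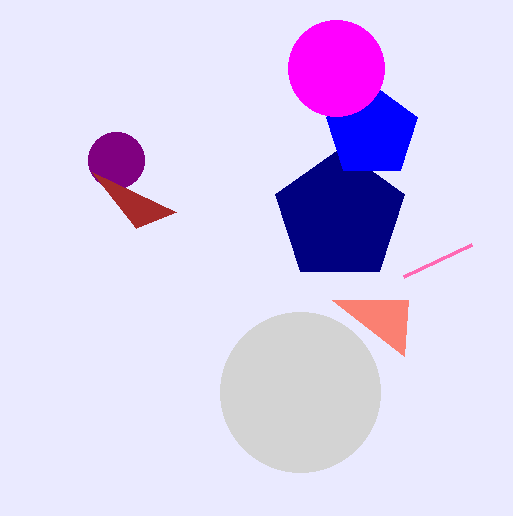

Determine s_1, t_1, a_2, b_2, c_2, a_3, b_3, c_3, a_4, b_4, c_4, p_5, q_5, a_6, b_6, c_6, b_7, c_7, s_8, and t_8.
s_1 = 472, t_1 = 244, a_2 = 116, b_2 = 160, c_2 = 28, a_3 = 340, b_3 = 216, c_3 = 68, a_4 = 372, b_4 = 132, c_4 = 48, p_5 = 92, q_5 = 172, a_6 = 336, b_6 = 68, c_6 = 48, b_7 = 392, c_7 = 80, s_8 = 332, t_8 = 300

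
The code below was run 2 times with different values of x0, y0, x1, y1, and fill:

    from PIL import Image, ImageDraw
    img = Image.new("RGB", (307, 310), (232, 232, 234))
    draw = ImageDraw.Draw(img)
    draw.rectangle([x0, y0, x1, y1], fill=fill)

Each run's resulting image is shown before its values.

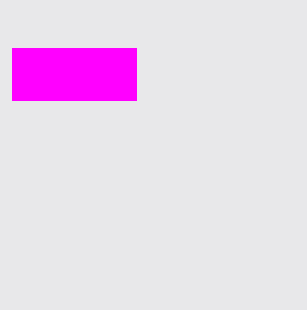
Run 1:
x0 = 12
y0 = 48
x1 = 136
y1 = 100
fill = 'magenta'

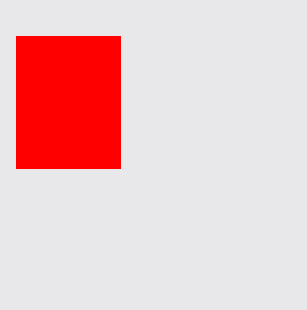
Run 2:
x0 = 16
y0 = 36
x1 = 120
y1 = 168
fill = 'red'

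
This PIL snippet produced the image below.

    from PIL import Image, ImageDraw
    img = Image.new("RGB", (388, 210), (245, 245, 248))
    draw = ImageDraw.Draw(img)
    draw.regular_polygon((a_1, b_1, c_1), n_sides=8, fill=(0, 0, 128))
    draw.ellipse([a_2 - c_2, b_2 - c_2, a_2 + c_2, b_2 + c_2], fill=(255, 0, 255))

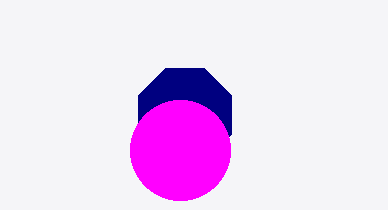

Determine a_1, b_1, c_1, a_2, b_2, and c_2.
a_1 = 185, b_1 = 115, c_1 = 50, a_2 = 180, b_2 = 150, c_2 = 50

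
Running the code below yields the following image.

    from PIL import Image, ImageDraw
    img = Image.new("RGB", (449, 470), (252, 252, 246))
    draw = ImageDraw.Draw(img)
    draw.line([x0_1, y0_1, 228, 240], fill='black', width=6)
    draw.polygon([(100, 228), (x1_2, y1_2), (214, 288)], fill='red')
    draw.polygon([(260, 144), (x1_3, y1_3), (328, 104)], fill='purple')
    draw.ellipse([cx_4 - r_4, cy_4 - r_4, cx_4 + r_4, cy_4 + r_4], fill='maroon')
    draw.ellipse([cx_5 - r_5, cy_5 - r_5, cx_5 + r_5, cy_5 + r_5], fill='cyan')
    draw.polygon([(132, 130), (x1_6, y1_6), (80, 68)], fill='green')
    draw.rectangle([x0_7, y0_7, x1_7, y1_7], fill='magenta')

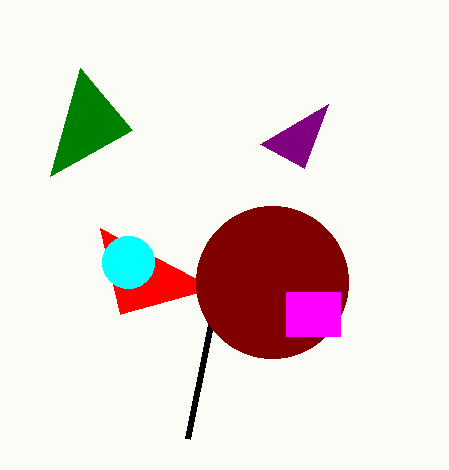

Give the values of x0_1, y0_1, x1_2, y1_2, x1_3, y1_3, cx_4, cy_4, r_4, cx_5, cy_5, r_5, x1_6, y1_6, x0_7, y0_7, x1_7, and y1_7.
x0_1 = 188
y0_1 = 438
x1_2 = 120
y1_2 = 314
x1_3 = 304
y1_3 = 168
cx_4 = 272
cy_4 = 282
r_4 = 76
cx_5 = 128
cy_5 = 262
r_5 = 26
x1_6 = 50
y1_6 = 176
x0_7 = 286
y0_7 = 292
x1_7 = 340
y1_7 = 336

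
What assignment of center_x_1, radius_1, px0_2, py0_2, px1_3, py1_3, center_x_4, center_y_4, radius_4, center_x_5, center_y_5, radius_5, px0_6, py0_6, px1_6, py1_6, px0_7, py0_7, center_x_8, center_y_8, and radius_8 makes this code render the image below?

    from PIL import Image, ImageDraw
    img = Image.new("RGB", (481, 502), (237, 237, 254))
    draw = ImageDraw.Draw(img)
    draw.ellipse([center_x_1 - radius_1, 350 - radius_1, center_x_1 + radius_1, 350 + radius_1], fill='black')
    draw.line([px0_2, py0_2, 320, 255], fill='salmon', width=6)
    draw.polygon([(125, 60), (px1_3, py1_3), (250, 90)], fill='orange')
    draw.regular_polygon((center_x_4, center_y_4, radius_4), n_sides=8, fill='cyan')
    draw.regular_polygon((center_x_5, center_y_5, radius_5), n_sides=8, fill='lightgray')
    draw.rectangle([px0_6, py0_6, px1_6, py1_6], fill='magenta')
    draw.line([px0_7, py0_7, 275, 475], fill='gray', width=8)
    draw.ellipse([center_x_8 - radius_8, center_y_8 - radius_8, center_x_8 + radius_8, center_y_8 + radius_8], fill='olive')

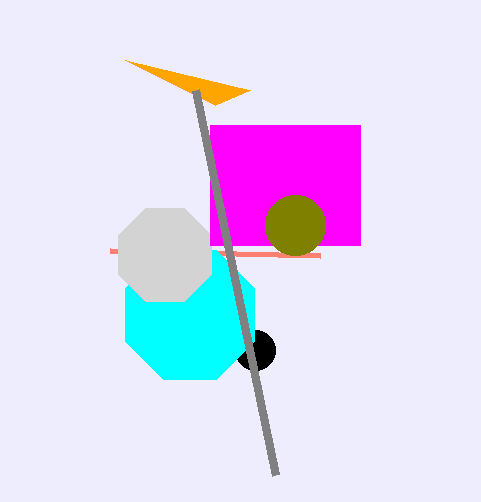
center_x_1 = 255, radius_1 = 20, px0_2 = 110, py0_2 = 250, px1_3 = 215, py1_3 = 105, center_x_4 = 190, center_y_4 = 315, radius_4 = 70, center_x_5 = 165, center_y_5 = 255, radius_5 = 50, px0_6 = 210, py0_6 = 125, px1_6 = 360, py1_6 = 245, px0_7 = 195, py0_7 = 90, center_x_8 = 295, center_y_8 = 225, radius_8 = 30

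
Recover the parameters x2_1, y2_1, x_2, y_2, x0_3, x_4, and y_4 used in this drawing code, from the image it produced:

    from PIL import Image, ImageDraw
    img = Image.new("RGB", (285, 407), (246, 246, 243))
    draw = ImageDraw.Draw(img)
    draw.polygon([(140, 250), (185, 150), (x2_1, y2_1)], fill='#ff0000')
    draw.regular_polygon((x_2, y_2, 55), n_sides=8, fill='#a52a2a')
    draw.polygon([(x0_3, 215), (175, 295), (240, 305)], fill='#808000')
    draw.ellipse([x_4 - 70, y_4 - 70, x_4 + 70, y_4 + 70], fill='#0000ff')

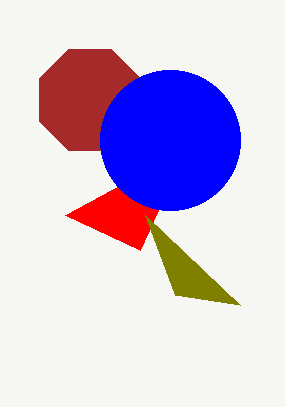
x2_1 = 65, y2_1 = 215, x_2 = 90, y_2 = 100, x0_3 = 145, x_4 = 170, y_4 = 140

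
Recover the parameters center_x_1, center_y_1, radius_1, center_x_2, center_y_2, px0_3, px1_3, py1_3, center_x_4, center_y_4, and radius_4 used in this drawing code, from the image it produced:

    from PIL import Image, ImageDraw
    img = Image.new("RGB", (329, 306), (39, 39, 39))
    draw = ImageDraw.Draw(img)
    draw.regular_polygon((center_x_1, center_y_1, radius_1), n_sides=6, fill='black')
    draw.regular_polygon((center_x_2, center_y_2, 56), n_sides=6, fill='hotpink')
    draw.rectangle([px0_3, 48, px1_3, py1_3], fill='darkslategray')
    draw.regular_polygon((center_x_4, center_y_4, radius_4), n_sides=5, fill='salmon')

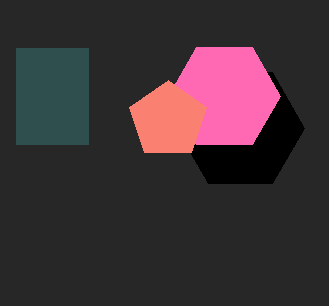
center_x_1 = 240, center_y_1 = 128, radius_1 = 64, center_x_2 = 224, center_y_2 = 96, px0_3 = 16, px1_3 = 88, py1_3 = 144, center_x_4 = 168, center_y_4 = 120, radius_4 = 40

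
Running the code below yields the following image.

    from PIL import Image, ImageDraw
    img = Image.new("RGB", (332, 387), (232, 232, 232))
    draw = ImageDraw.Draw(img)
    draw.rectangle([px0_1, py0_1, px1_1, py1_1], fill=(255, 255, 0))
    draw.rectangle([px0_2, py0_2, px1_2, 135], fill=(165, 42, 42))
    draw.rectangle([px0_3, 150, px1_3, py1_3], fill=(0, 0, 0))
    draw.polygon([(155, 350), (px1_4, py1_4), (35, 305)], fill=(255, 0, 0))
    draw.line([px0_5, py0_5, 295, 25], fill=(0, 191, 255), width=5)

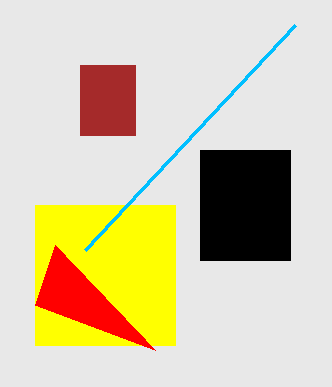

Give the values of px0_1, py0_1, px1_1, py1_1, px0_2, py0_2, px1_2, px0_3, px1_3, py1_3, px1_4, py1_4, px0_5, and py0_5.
px0_1 = 35, py0_1 = 205, px1_1 = 175, py1_1 = 345, px0_2 = 80, py0_2 = 65, px1_2 = 135, px0_3 = 200, px1_3 = 290, py1_3 = 260, px1_4 = 55, py1_4 = 245, px0_5 = 85, py0_5 = 250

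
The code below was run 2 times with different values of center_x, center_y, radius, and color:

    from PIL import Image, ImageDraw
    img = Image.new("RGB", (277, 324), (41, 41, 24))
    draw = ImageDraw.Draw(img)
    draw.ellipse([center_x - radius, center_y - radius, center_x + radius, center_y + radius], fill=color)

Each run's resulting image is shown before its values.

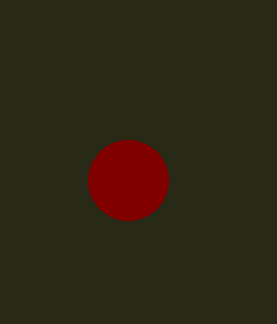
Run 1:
center_x = 128; center_y = 180; radius = 40; color = 'maroon'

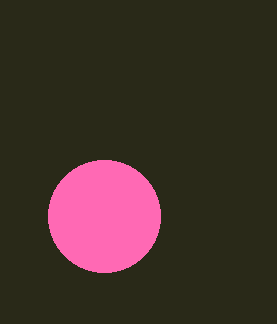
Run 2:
center_x = 104; center_y = 216; radius = 56; color = 'hotpink'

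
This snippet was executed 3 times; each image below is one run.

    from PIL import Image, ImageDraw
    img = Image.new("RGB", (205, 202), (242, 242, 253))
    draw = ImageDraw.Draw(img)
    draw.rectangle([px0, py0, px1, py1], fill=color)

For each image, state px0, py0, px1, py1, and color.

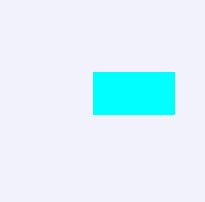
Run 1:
px0 = 93, py0 = 72, px1 = 174, py1 = 114, color = 'cyan'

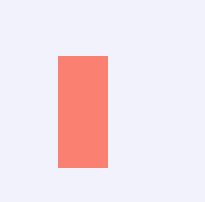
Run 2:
px0 = 58; py0 = 56; px1 = 107; py1 = 167; color = 'salmon'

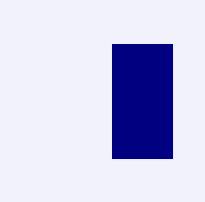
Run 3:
px0 = 112
py0 = 44
px1 = 172
py1 = 158
color = 'navy'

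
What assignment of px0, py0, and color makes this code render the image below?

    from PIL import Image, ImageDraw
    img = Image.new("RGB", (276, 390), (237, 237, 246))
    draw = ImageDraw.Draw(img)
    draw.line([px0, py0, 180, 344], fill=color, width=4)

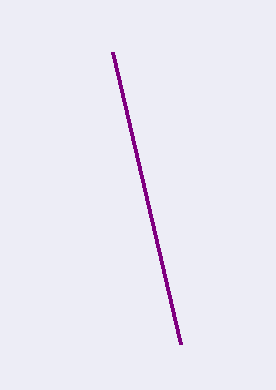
px0 = 112
py0 = 52
color = 'purple'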